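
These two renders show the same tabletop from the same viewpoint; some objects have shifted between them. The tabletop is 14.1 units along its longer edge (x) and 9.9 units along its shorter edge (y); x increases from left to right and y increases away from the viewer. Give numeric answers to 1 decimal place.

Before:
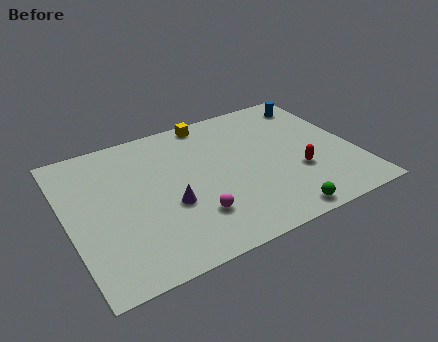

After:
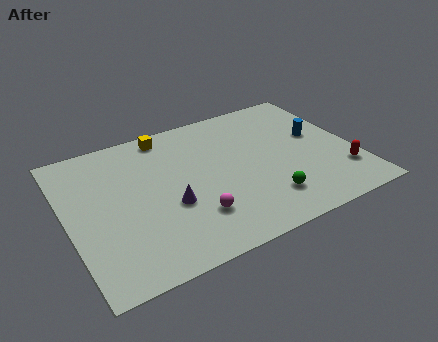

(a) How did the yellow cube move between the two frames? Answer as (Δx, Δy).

(-2.2, -0.2)

From the two frames, the yellow cube sits at roughly (7.5, 9.0) before and (5.3, 8.8) after.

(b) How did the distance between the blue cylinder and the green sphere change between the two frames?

-3.3

They were about 8.0 units apart before and 4.7 after — 3.3 units closer together.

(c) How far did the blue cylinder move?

2.6

From (12.8, 8.3) to (12.5, 5.7), the blue cylinder covered √(0.3² + 2.6²) ≈ 2.6 units.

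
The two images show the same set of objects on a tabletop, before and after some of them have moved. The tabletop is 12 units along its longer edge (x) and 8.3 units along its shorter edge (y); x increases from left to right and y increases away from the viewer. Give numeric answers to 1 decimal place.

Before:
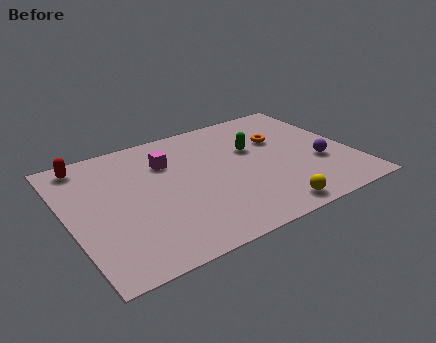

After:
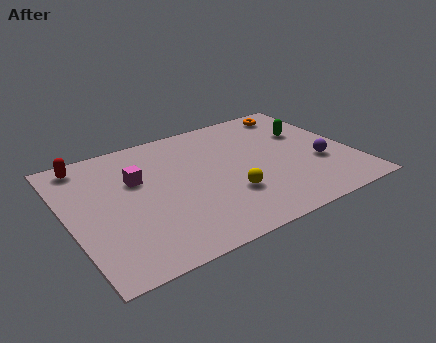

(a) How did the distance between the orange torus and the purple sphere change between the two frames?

+1.5

They were about 2.7 units apart before and 4.2 after — 1.5 units further apart.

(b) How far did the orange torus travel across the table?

2.1

The orange torus moved from about (9.2, 5.4) to (10.3, 7.2), a distance of √(1.1² + 1.8²) ≈ 2.1.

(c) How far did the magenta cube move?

1.5

The magenta cube moved from about (4.4, 5.9) to (3.0, 5.3), a distance of √(1.4² + 0.6²) ≈ 1.5.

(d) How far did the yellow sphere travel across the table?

2.2

From (7.9, 0.9) to (6.5, 2.6), the yellow sphere covered √(1.4² + 1.7²) ≈ 2.2 units.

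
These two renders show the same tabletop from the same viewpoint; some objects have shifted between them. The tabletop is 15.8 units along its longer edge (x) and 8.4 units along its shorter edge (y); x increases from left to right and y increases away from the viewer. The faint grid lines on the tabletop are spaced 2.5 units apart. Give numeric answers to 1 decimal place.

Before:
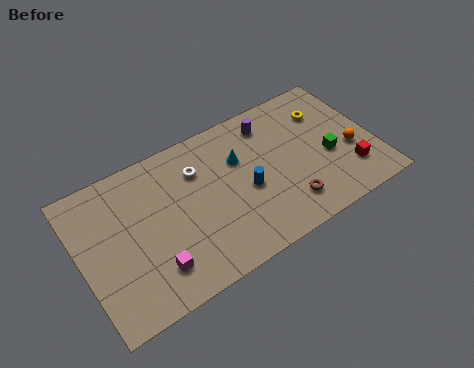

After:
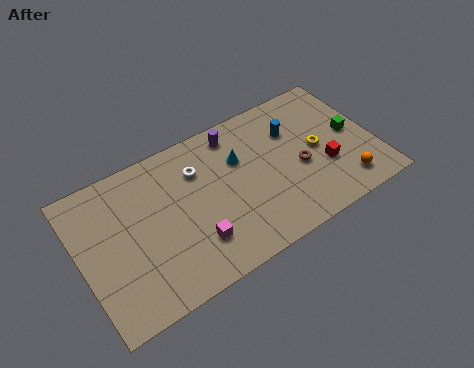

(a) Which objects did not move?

the cyan cone and the white torus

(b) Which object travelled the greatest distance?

the blue cylinder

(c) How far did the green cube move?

1.6

The green cube moved from about (13.3, 3.5) to (14.7, 4.3), a distance of √(1.4² + 0.8²) ≈ 1.6.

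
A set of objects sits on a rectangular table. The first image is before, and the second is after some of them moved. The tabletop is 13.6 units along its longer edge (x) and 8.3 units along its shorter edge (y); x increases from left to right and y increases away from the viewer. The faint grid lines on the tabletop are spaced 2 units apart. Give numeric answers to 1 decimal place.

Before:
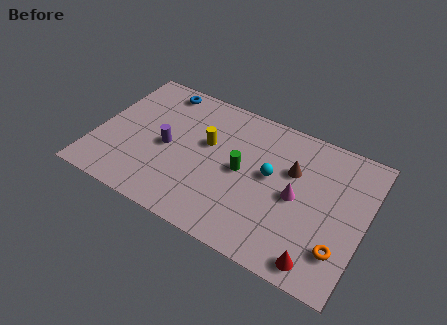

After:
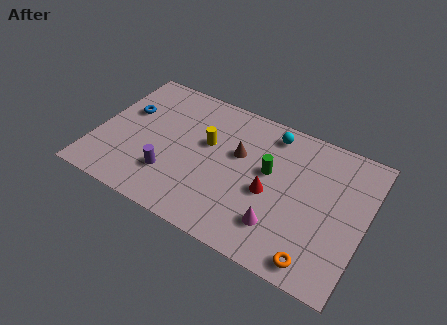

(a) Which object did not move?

the yellow cylinder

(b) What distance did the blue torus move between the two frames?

2.5

The blue torus was near (2.7, 7.3) before and (1.3, 5.2) after, so it travelled √(1.4² + 2.1²) ≈ 2.5 units.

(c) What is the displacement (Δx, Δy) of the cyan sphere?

(-0.3, 2.5)

The cyan sphere started near (8.8, 4.6) and ended near (8.5, 7.1).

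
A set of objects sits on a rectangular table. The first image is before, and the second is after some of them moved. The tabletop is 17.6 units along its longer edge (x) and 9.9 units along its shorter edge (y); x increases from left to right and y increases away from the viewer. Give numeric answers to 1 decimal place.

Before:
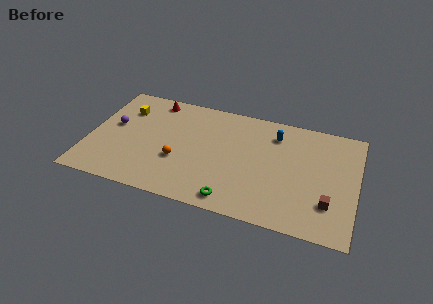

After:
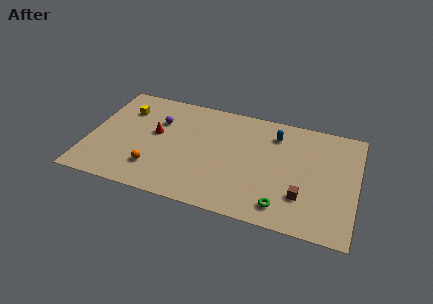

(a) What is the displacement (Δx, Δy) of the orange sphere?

(-1.5, -1.2)

The orange sphere started near (6.0, 3.6) and ended near (4.5, 2.4).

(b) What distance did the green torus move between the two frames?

3.2

The green torus was near (9.8, 1.2) before and (13.0, 1.6) after, so it travelled √(3.2² + 0.4²) ≈ 3.2 units.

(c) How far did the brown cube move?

1.7

The brown cube moved from about (15.9, 2.7) to (14.2, 2.8), a distance of √(1.7² + 0.1²) ≈ 1.7.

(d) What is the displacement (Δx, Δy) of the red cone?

(0.4, -3.1)

The red cone was at about (3.9, 8.7) and moved to about (4.3, 5.6).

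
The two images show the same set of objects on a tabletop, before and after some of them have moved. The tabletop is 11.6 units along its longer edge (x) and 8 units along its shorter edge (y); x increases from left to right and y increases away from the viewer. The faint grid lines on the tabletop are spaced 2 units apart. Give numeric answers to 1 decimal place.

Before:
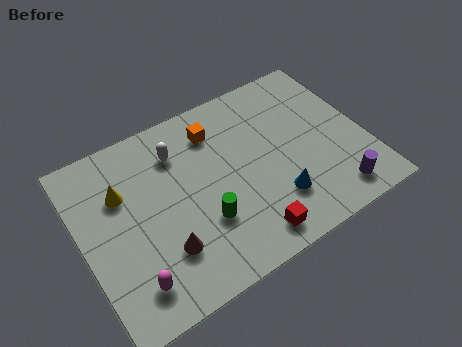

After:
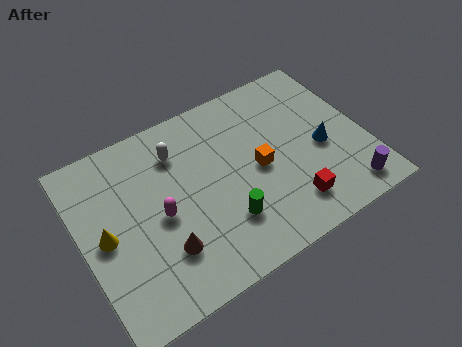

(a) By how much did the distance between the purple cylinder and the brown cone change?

+0.5

The distance was about 7.0 in the first image and 7.5 in the second, so they moved 0.5 units further apart.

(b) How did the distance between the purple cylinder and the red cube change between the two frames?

-1.2

They were about 3.6 units apart before and 2.4 after — 1.2 units closer together.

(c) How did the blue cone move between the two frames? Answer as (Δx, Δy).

(2.2, 1.4)

From the two frames, the blue cone sits at roughly (7.6, 2.1) before and (9.8, 3.5) after.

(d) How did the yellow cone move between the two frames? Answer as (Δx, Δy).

(-0.9, -1.5)

The yellow cone was at about (1.8, 5.4) and moved to about (0.9, 3.9).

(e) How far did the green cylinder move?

0.9

The green cylinder moved from about (4.7, 2.6) to (5.5, 2.2), a distance of √(0.8² + 0.4²) ≈ 0.9.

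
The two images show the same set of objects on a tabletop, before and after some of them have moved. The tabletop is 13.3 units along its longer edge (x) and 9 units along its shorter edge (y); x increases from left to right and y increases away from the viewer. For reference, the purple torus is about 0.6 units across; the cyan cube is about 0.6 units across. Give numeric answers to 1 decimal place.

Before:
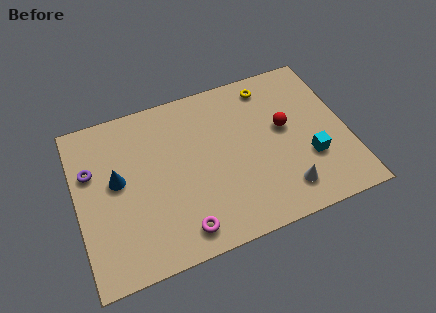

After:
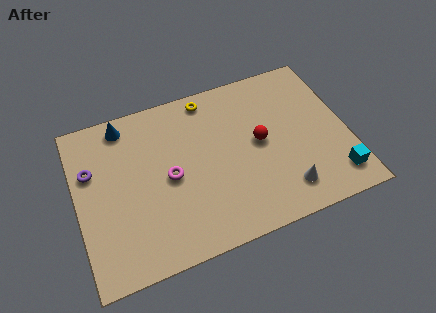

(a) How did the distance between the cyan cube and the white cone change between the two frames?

+0.6

Before: roughly 1.9 units apart; after: 2.5. That's 0.6 units further apart.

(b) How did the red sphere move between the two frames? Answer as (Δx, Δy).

(-1.3, -0.4)

From the two frames, the red sphere sits at roughly (10.3, 5.1) before and (9.0, 4.7) after.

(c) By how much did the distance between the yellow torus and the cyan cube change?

+3.6

Before: roughly 4.9 units apart; after: 8.5. That's 3.6 units further apart.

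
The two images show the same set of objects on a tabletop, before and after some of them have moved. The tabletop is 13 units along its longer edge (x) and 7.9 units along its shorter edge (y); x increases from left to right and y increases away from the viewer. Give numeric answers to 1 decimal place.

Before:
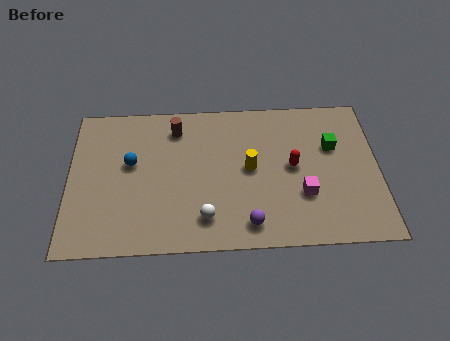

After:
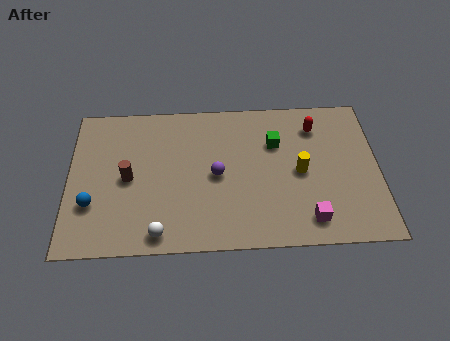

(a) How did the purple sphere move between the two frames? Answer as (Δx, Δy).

(-1.3, 2.6)

From the two frames, the purple sphere sits at roughly (7.5, 1.2) before and (6.2, 3.8) after.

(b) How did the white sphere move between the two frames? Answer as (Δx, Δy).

(-1.9, -0.7)

The white sphere started near (5.7, 1.6) and ended near (3.8, 0.9).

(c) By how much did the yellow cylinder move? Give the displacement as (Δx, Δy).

(2.1, -0.3)

The yellow cylinder was at about (7.6, 4.1) and moved to about (9.7, 3.8).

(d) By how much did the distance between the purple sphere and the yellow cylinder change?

+0.6

The distance was about 2.9 in the first image and 3.5 in the second, so they moved 0.6 units further apart.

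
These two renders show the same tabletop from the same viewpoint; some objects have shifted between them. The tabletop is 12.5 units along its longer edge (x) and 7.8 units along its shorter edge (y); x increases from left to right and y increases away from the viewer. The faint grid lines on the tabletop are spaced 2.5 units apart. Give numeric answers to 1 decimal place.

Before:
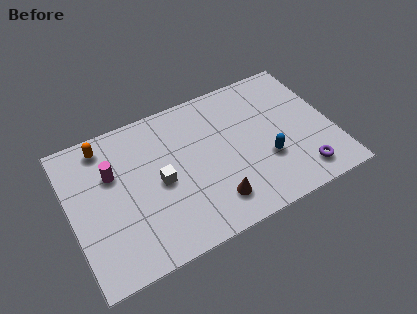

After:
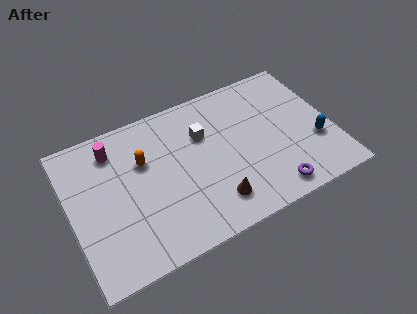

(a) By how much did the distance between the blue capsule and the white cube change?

+0.6

The distance was about 5.1 in the first image and 5.7 in the second, so they moved 0.6 units further apart.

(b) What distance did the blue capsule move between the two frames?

2.4

The blue capsule was near (9.2, 2.7) before and (11.6, 2.7) after, so it travelled √(2.4² + 0.0²) ≈ 2.4 units.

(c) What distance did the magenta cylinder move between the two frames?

1.2

The magenta cylinder moved from about (2.1, 5.1) to (2.3, 6.3), a distance of √(0.2² + 1.2²) ≈ 1.2.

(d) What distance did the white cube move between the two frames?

2.8

The white cube moved from about (4.2, 3.7) to (6.5, 5.3), a distance of √(2.3² + 1.6²) ≈ 2.8.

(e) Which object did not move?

the brown cone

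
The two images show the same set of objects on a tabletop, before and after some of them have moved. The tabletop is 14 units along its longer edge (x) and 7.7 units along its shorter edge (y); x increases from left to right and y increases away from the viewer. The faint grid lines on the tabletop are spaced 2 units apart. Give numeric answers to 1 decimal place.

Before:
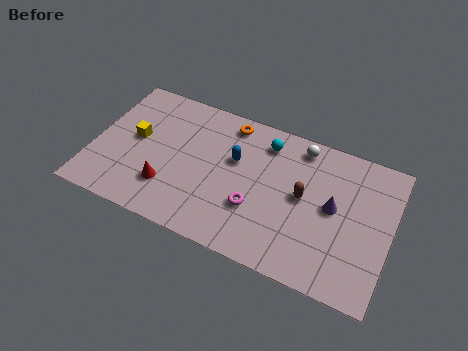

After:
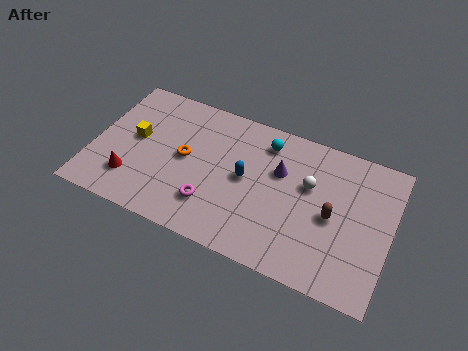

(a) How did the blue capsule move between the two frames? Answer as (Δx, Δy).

(0.6, -0.8)

The blue capsule started near (6.6, 4.8) and ended near (7.2, 4.0).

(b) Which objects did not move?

the yellow cube and the cyan sphere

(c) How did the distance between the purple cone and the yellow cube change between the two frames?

-2.6

The distance was about 9.4 in the first image and 6.8 in the second, so they moved 2.6 units closer together.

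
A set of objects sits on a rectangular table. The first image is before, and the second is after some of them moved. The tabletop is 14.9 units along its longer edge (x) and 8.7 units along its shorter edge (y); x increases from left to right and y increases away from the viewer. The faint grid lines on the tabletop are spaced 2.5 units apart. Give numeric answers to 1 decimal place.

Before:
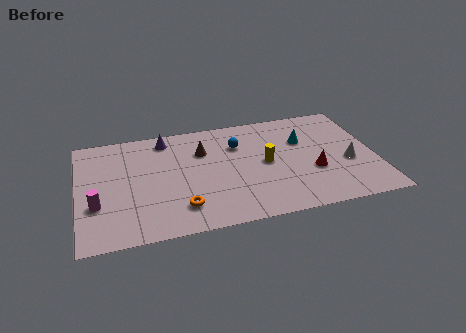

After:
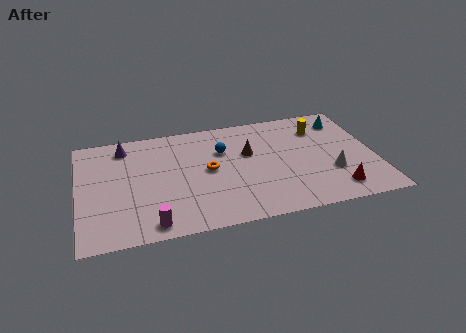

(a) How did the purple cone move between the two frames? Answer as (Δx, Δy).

(-2.1, -0.2)

The purple cone was at about (4.5, 7.5) and moved to about (2.4, 7.3).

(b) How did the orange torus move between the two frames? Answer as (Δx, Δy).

(1.5, 2.6)

The orange torus started near (5.0, 1.9) and ended near (6.5, 4.5).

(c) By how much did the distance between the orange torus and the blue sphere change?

-3.7

The distance was about 5.3 in the first image and 1.6 in the second, so they moved 3.7 units closer together.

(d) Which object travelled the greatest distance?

the yellow cylinder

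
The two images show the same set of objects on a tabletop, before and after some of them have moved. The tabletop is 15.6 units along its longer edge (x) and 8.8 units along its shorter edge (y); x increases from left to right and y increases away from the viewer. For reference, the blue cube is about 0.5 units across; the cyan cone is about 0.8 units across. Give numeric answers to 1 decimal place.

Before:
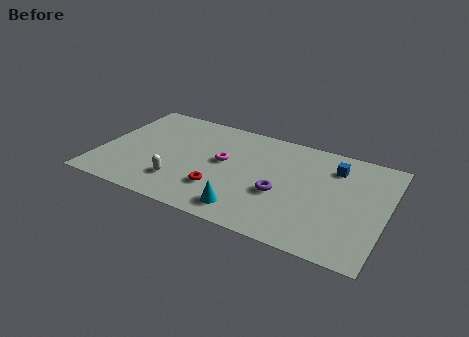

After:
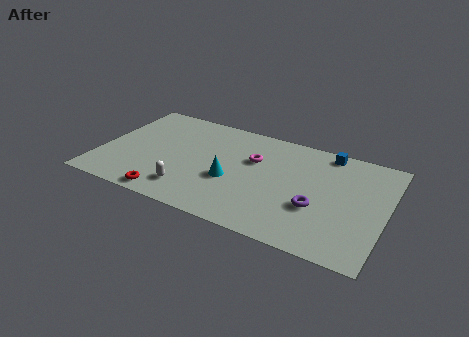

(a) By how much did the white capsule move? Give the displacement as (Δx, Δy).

(0.6, -0.4)

The white capsule was at about (4.6, 2.2) and moved to about (5.2, 1.8).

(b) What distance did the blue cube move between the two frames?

1.2

The blue cube moved from about (12.6, 6.8) to (12.1, 7.9), a distance of √(0.5² + 1.1²) ≈ 1.2.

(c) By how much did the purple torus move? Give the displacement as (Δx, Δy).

(2.0, -0.3)

From the two frames, the purple torus sits at roughly (10.0, 3.5) before and (12.0, 3.2) after.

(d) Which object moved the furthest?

the red torus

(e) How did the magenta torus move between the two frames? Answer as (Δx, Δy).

(1.6, 0.8)

From the two frames, the magenta torus sits at roughly (6.7, 4.9) before and (8.3, 5.7) after.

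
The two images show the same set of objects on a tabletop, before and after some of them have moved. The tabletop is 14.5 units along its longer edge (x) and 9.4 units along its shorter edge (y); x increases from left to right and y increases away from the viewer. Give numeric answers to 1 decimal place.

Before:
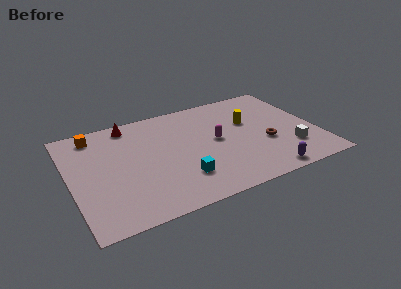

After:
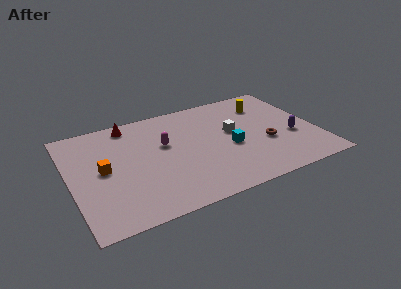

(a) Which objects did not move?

the red cone and the brown torus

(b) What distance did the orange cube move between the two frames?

3.3

From (1.7, 8.1) to (1.9, 4.8), the orange cube covered √(0.2² + 3.3²) ≈ 3.3 units.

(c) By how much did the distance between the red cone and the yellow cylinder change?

+0.9

The distance was about 7.3 in the first image and 8.2 in the second, so they moved 0.9 units further apart.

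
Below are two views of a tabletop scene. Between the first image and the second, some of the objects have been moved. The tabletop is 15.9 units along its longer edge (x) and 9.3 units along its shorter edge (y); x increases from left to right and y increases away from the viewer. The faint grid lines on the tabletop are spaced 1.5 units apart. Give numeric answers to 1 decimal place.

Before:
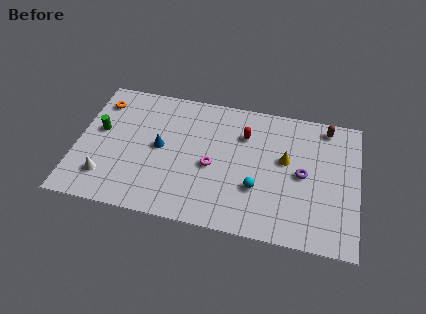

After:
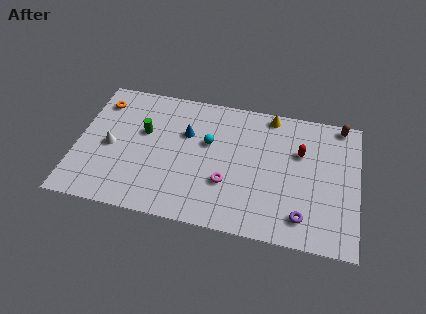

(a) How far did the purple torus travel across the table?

2.9

From (12.8, 4.6) to (12.9, 1.7), the purple torus covered √(0.1² + 2.9²) ≈ 2.9 units.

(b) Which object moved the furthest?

the cyan sphere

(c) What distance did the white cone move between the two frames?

2.2

From (1.8, 2.1) to (1.9, 4.3), the white cone covered √(0.1² + 2.2²) ≈ 2.2 units.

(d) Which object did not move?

the orange torus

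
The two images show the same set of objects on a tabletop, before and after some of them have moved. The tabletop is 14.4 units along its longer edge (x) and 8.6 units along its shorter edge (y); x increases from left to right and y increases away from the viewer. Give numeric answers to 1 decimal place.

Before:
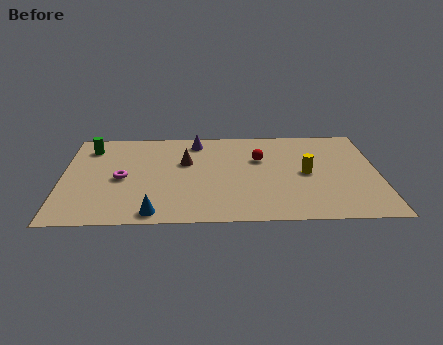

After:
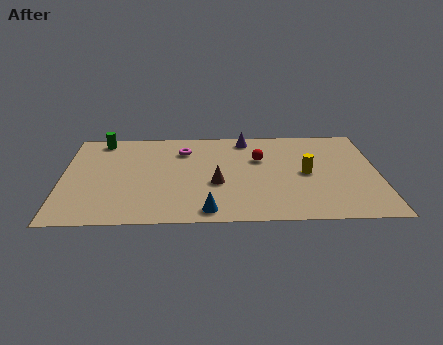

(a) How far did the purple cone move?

2.3

The purple cone was near (6.1, 7.3) before and (8.4, 7.5) after, so it travelled √(2.3² + 0.2²) ≈ 2.3 units.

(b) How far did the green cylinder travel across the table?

0.9

From (1.2, 6.9) to (1.7, 7.6), the green cylinder covered √(0.5² + 0.7²) ≈ 0.9 units.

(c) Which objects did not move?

the red sphere and the yellow cylinder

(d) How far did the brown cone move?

2.4

The brown cone was near (5.6, 5.4) before and (7.0, 3.4) after, so it travelled √(1.4² + 2.0²) ≈ 2.4 units.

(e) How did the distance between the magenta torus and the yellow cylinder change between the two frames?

-2.3

Before: roughly 8.4 units apart; after: 6.1. That's 2.3 units closer together.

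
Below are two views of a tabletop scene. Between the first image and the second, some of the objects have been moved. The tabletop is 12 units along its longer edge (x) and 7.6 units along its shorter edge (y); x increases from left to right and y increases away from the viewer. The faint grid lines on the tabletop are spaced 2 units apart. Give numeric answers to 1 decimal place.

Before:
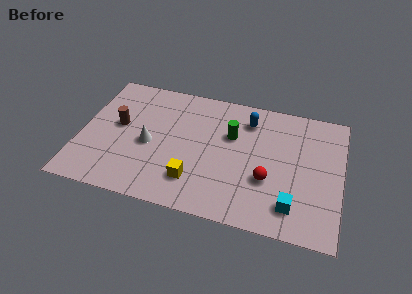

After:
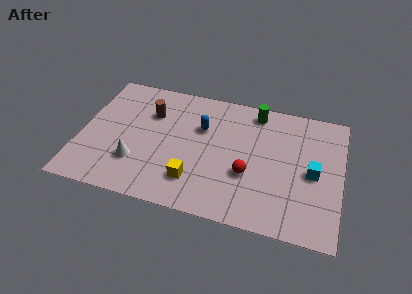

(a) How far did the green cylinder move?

2.0

The green cylinder was near (6.9, 4.9) before and (7.9, 6.6) after, so it travelled √(1.0² + 1.7²) ≈ 2.0 units.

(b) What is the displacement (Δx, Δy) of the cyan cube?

(0.8, 2.1)

The cyan cube started near (9.9, 1.5) and ended near (10.7, 3.6).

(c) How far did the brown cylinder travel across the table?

1.8

From (1.7, 4.2) to (3.1, 5.3), the brown cylinder covered √(1.4² + 1.1²) ≈ 1.8 units.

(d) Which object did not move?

the yellow cube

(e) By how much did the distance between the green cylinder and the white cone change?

+2.8

Before: roughly 4.0 units apart; after: 6.8. That's 2.8 units further apart.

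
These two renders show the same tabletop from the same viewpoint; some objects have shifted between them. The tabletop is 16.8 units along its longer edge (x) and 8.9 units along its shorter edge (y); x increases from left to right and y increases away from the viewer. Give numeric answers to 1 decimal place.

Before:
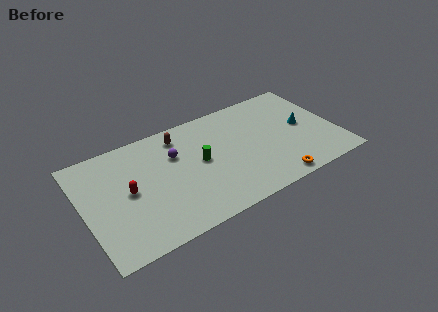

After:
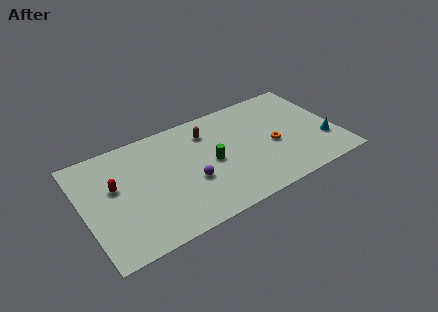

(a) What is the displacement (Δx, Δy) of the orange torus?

(0.4, 3.0)

From the two frames, the orange torus sits at roughly (12.1, 0.9) before and (12.5, 3.9) after.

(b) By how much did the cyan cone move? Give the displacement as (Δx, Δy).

(1.1, -1.9)

From the two frames, the cyan cone sits at roughly (14.7, 4.6) before and (15.8, 2.7) after.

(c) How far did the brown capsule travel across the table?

1.9

The brown capsule was near (6.7, 7.4) before and (8.5, 6.9) after, so it travelled √(1.8² + 0.5²) ≈ 1.9 units.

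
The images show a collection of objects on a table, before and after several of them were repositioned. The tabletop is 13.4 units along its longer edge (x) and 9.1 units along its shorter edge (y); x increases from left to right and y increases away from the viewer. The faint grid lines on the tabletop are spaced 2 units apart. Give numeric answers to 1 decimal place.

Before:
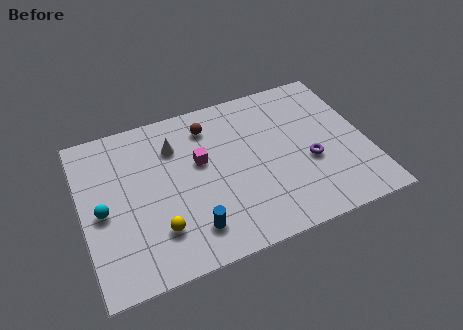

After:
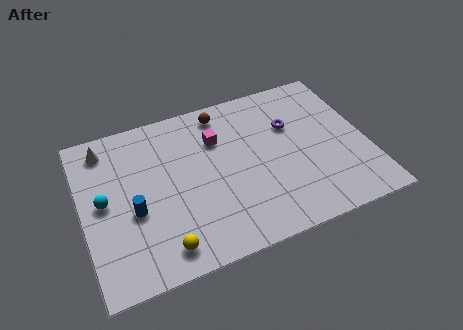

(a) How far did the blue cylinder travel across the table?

3.1

The blue cylinder was near (4.8, 1.8) before and (2.3, 3.7) after, so it travelled √(2.5² + 1.9²) ≈ 3.1 units.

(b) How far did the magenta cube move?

1.3

The magenta cube was near (5.6, 5.4) before and (6.5, 6.4) after, so it travelled √(0.9² + 1.0²) ≈ 1.3 units.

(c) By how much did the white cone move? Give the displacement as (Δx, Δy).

(-3.2, 1.0)

From the two frames, the white cone sits at roughly (4.5, 6.7) before and (1.3, 7.7) after.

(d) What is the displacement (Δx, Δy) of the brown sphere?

(0.7, 0.6)

The brown sphere started near (6.2, 7.3) and ended near (6.9, 7.9).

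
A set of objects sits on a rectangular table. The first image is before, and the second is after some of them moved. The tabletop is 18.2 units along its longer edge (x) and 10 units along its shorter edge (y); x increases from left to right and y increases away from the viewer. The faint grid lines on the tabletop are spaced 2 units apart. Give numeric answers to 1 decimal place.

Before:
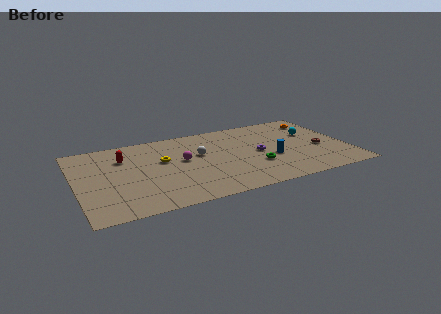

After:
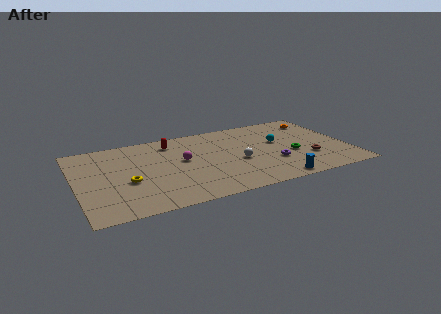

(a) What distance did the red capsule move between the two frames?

3.4

From (3.3, 7.2) to (6.6, 8.2), the red capsule covered √(3.3² + 1.0²) ≈ 3.4 units.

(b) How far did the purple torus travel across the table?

1.8

The purple torus was near (12.2, 4.9) before and (13.0, 3.3) after, so it travelled √(0.8² + 1.6²) ≈ 1.8 units.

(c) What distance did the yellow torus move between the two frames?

3.2

From (5.8, 6.0) to (3.3, 4.0), the yellow torus covered √(2.5² + 2.0²) ≈ 3.2 units.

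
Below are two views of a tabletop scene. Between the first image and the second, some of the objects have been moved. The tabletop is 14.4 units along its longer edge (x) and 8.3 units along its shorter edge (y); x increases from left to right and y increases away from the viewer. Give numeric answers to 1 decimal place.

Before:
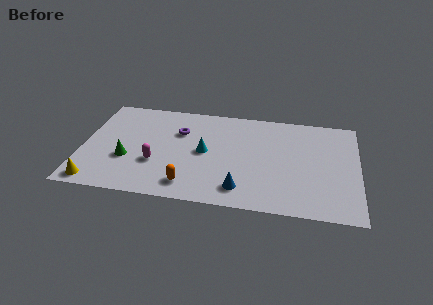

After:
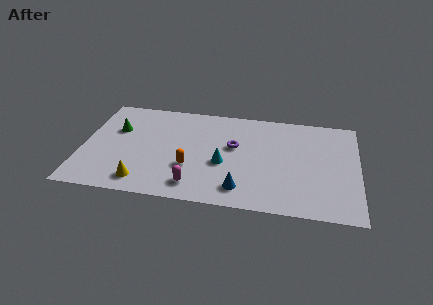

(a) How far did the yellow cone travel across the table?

2.4

The yellow cone moved from about (0.9, 0.9) to (3.3, 1.3), a distance of √(2.4² + 0.4²) ≈ 2.4.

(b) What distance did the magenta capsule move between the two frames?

2.6

From (3.9, 2.9) to (6.0, 1.4), the magenta capsule covered √(2.1² + 1.5²) ≈ 2.6 units.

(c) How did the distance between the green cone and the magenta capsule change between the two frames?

+4.4

They were about 1.5 units apart before and 5.9 after — 4.4 units further apart.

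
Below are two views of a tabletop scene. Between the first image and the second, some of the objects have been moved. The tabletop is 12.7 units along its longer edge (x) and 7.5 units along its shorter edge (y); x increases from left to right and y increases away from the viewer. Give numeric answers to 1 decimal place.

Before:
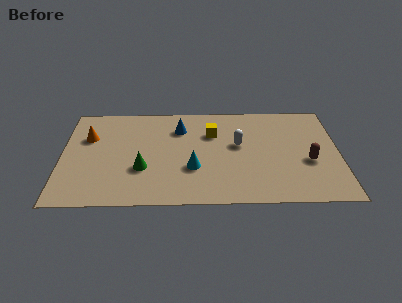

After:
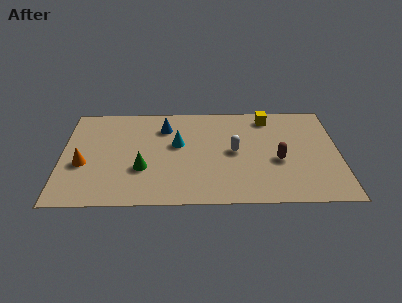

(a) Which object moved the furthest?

the yellow cube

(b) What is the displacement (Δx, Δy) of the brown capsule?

(-1.4, 0.1)

From the two frames, the brown capsule sits at roughly (11.3, 3.0) before and (9.9, 3.1) after.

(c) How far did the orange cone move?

2.0

From (1.2, 5.0) to (1.0, 3.0), the orange cone covered √(0.2² + 2.0²) ≈ 2.0 units.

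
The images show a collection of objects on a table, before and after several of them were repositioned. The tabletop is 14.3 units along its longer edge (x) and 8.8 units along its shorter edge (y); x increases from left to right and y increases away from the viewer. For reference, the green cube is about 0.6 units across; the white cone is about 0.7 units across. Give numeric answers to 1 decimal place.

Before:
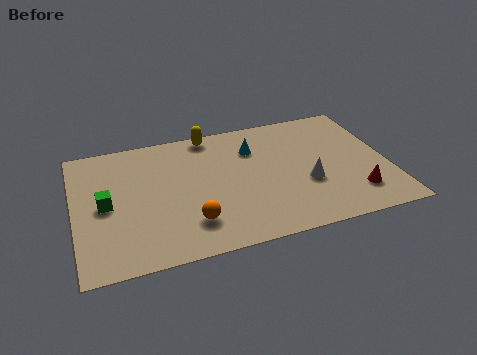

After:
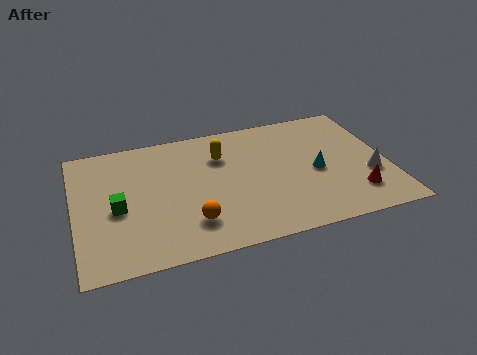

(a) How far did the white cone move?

2.9

The white cone was near (10.5, 3.3) before and (13.4, 3.1) after, so it travelled √(2.9² + 0.2²) ≈ 2.9 units.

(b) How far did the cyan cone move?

3.6

The cyan cone was near (8.3, 6.4) before and (11.0, 4.0) after, so it travelled √(2.7² + 2.4²) ≈ 3.6 units.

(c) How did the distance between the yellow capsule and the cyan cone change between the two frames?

+2.3

Before: roughly 2.5 units apart; after: 4.8. That's 2.3 units further apart.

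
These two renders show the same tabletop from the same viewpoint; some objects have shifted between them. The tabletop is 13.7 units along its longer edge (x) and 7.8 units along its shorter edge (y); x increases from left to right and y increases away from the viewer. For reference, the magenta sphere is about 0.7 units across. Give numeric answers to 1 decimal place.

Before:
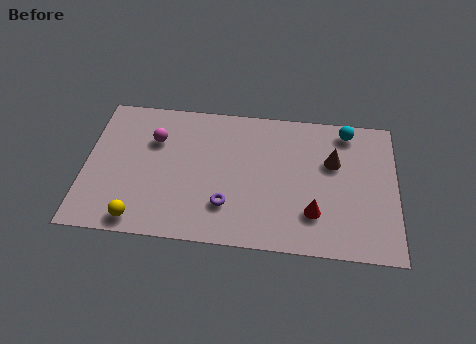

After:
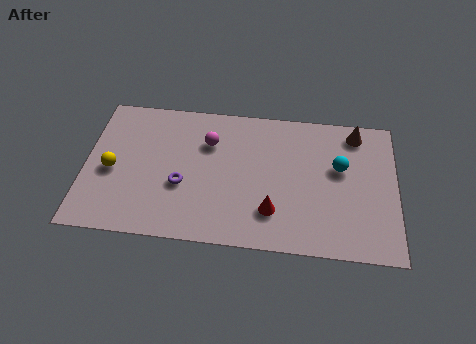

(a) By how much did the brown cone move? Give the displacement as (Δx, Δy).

(1.0, 1.7)

From the two frames, the brown cone sits at roughly (10.9, 5.0) before and (11.9, 6.7) after.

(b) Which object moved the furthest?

the yellow sphere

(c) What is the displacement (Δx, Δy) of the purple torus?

(-2.0, 0.9)

From the two frames, the purple torus sits at roughly (6.3, 2.1) before and (4.3, 3.0) after.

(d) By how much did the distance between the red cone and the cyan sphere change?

-0.9

They were about 4.9 units apart before and 4.0 after — 0.9 units closer together.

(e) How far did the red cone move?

1.8

The red cone was near (10.1, 2.1) before and (8.3, 2.0) after, so it travelled √(1.8² + 0.1²) ≈ 1.8 units.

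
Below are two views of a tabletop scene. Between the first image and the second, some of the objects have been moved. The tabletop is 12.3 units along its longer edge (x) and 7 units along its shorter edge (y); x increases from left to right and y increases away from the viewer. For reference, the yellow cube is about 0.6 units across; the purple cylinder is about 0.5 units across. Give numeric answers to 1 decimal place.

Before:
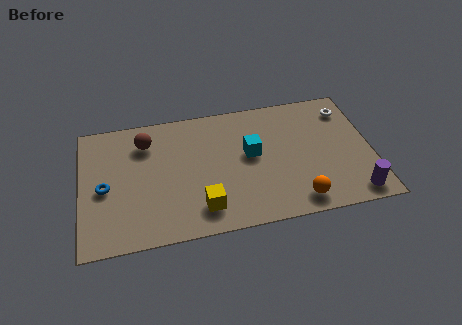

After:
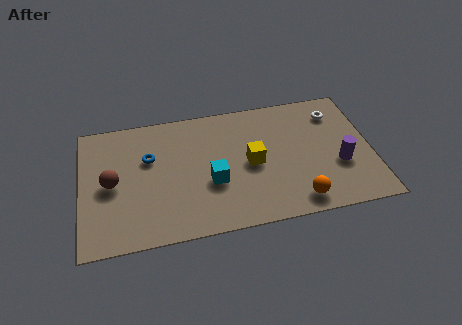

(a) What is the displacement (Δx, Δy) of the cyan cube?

(-1.7, -1.2)

The cyan cube was at about (7.2, 3.9) and moved to about (5.5, 2.7).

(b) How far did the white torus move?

0.5

The white torus was near (11.4, 5.6) before and (10.9, 5.5) after, so it travelled √(0.5² + 0.1²) ≈ 0.5 units.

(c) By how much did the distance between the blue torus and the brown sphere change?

-0.9

They were about 2.8 units apart before and 1.9 after — 0.9 units closer together.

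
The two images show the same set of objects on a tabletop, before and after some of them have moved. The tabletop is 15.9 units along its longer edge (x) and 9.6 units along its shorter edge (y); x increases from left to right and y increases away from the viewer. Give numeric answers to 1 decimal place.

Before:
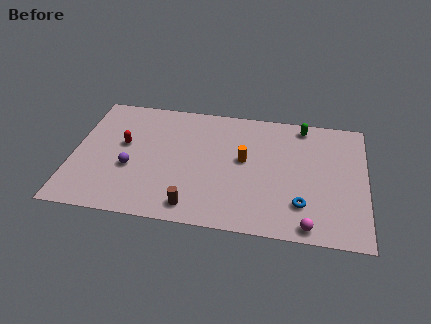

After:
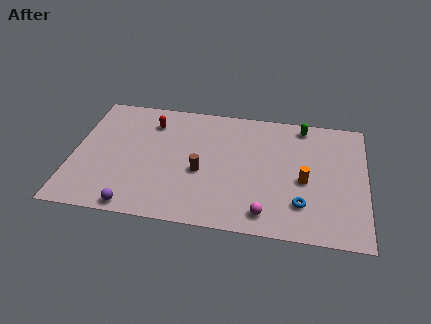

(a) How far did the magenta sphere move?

2.4

From (12.9, 0.9) to (10.6, 1.4), the magenta sphere covered √(2.3² + 0.5²) ≈ 2.4 units.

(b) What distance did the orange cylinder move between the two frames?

3.5

The orange cylinder moved from about (9.3, 5.3) to (12.6, 4.2), a distance of √(3.3² + 1.1²) ≈ 3.5.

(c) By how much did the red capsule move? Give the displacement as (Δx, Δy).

(1.4, 2.0)

From the two frames, the red capsule sits at roughly (2.7, 5.5) before and (4.1, 7.5) after.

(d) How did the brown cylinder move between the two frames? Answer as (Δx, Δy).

(0.3, 2.7)

The brown cylinder started near (6.7, 1.3) and ended near (7.0, 4.0).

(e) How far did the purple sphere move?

2.9

The purple sphere moved from about (3.2, 3.7) to (3.6, 0.8), a distance of √(0.4² + 2.9²) ≈ 2.9.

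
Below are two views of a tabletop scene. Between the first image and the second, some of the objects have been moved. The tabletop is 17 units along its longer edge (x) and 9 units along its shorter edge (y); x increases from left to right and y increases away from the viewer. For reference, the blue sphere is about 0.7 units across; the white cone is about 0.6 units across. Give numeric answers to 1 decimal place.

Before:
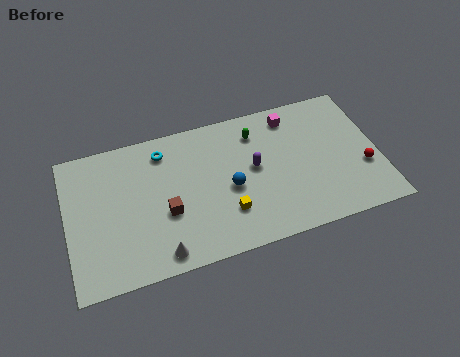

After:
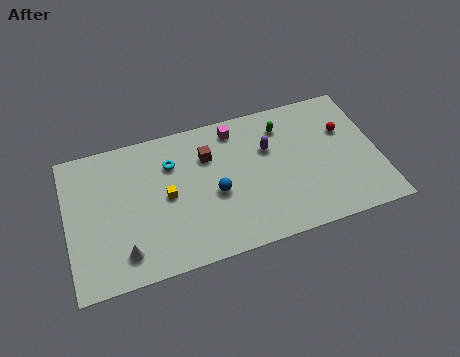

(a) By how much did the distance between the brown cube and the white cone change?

+4.3

They were about 2.5 units apart before and 6.8 after — 4.3 units further apart.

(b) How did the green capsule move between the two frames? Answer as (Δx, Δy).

(1.5, 0.0)

From the two frames, the green capsule sits at roughly (10.5, 7.1) before and (12.0, 7.1) after.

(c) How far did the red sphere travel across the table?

2.8

The red sphere was near (16.1, 3.2) before and (15.3, 5.9) after, so it travelled √(0.8² + 2.7²) ≈ 2.8 units.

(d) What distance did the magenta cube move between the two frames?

3.1

The magenta cube moved from about (12.5, 7.6) to (9.4, 7.7), a distance of √(3.1² + 0.1²) ≈ 3.1.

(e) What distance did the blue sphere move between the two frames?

0.8

The blue sphere moved from about (8.8, 4.0) to (8.0, 3.9), a distance of √(0.8² + 0.1²) ≈ 0.8.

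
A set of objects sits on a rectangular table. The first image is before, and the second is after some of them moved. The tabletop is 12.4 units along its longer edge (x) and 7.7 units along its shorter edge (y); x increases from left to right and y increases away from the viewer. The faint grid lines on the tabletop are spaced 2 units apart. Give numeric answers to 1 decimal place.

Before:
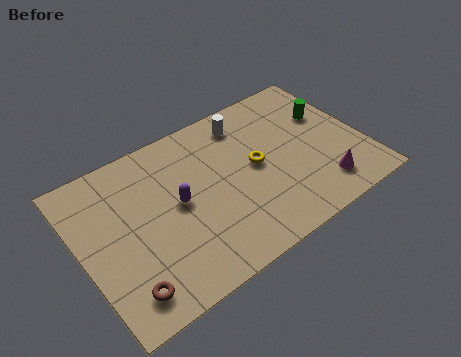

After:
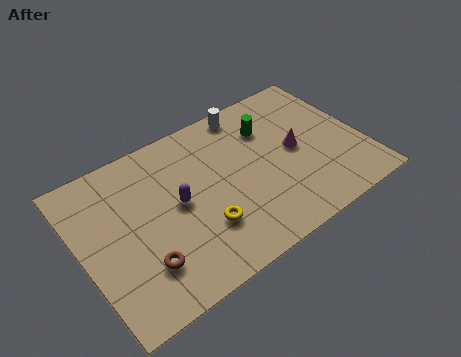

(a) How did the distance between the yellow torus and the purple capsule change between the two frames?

-1.6

The distance was about 3.5 in the first image and 1.9 in the second, so they moved 1.6 units closer together.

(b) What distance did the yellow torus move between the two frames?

3.2

The yellow torus moved from about (7.7, 4.0) to (5.0, 2.3), a distance of √(2.7² + 1.7²) ≈ 3.2.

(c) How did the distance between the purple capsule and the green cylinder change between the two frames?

-2.4

Before: roughly 7.1 units apart; after: 4.7. That's 2.4 units closer together.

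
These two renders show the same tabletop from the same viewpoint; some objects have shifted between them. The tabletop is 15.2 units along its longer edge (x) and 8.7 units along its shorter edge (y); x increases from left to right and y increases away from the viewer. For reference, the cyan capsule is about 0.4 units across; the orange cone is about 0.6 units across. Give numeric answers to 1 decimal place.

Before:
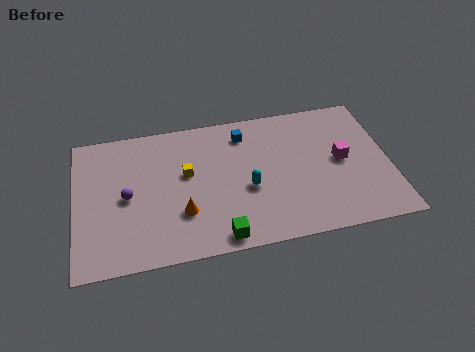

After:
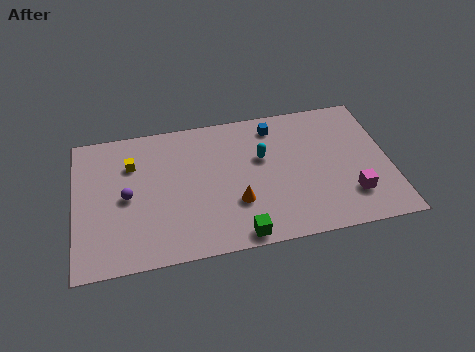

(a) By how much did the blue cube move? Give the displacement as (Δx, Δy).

(1.5, 0.2)

The blue cube started near (8.3, 7.1) and ended near (9.8, 7.3).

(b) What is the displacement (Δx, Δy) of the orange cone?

(2.6, 0.1)

The orange cone was at about (5.1, 2.7) and moved to about (7.7, 2.8).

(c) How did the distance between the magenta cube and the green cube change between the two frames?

-1.4

They were about 7.1 units apart before and 5.7 after — 1.4 units closer together.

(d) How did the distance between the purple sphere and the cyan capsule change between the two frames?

+0.9

They were about 5.8 units apart before and 6.7 after — 0.9 units further apart.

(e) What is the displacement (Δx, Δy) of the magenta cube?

(0.3, -2.3)

The magenta cube started near (12.9, 4.5) and ended near (13.2, 2.2).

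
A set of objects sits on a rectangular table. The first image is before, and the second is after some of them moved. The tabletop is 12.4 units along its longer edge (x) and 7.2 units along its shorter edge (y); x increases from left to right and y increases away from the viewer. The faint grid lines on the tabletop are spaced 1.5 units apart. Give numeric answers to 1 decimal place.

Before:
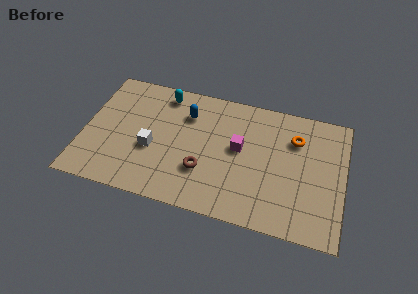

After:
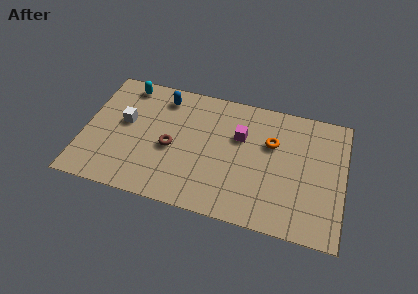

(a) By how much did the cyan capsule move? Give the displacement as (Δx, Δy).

(-1.8, 0.1)

The cyan capsule was at about (3.6, 6.2) and moved to about (1.8, 6.3).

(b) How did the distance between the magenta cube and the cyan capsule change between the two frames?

+1.4

Before: roughly 4.4 units apart; after: 5.8. That's 1.4 units further apart.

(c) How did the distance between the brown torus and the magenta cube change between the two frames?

+1.2

They were about 2.3 units apart before and 3.5 after — 1.2 units further apart.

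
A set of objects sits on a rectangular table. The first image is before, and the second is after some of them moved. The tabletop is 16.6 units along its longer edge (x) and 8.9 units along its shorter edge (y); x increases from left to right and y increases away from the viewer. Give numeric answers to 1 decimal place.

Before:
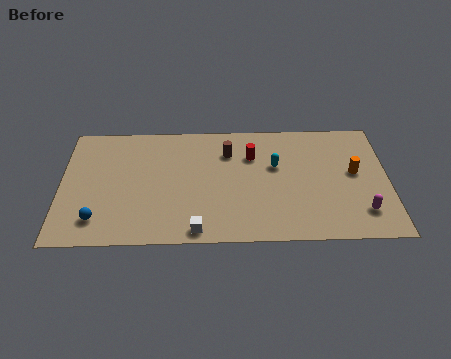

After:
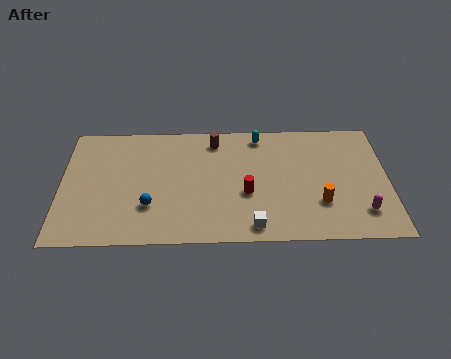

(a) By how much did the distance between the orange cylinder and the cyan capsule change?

+1.9

The distance was about 4.0 in the first image and 5.9 in the second, so they moved 1.9 units further apart.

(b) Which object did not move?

the magenta capsule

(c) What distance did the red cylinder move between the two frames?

2.8

The red cylinder moved from about (9.7, 6.3) to (9.4, 3.5), a distance of √(0.3² + 2.8²) ≈ 2.8.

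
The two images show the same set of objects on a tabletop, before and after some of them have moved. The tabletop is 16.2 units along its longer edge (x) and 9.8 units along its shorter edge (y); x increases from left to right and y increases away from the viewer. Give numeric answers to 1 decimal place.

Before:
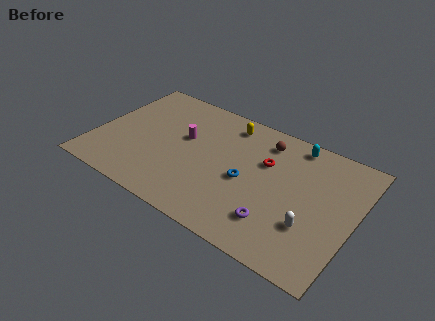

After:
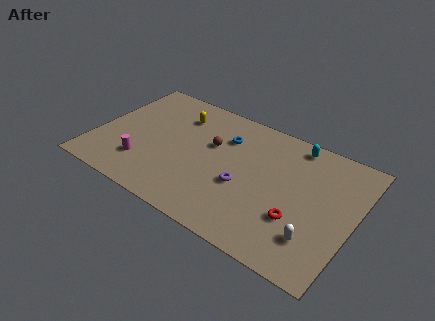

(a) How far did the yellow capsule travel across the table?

3.2

From (7.8, 8.3) to (4.7, 7.5), the yellow capsule covered √(3.1² + 0.8²) ≈ 3.2 units.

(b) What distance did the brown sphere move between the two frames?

3.6

The brown sphere was near (10.2, 8.0) before and (7.1, 6.1) after, so it travelled √(3.1² + 1.9²) ≈ 3.6 units.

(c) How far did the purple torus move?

2.8

The purple torus moved from about (11.8, 2.3) to (9.5, 3.9), a distance of √(2.3² + 1.6²) ≈ 2.8.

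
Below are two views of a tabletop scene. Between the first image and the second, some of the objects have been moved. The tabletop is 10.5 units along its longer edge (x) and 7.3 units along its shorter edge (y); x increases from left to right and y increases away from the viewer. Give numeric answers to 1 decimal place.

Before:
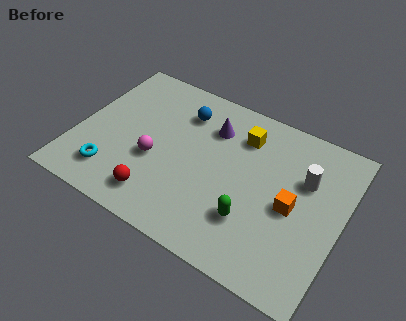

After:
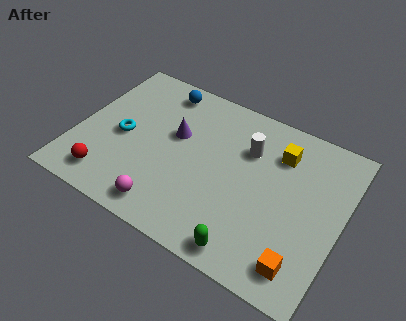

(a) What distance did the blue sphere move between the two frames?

1.2

The blue sphere was near (3.9, 5.6) before and (2.9, 6.3) after, so it travelled √(1.0² + 0.7²) ≈ 1.2 units.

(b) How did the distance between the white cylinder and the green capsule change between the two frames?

+1.2

Before: roughly 3.2 units apart; after: 4.4. That's 1.2 units further apart.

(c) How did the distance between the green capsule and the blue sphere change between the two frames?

+2.2

They were about 4.8 units apart before and 7.0 after — 2.2 units further apart.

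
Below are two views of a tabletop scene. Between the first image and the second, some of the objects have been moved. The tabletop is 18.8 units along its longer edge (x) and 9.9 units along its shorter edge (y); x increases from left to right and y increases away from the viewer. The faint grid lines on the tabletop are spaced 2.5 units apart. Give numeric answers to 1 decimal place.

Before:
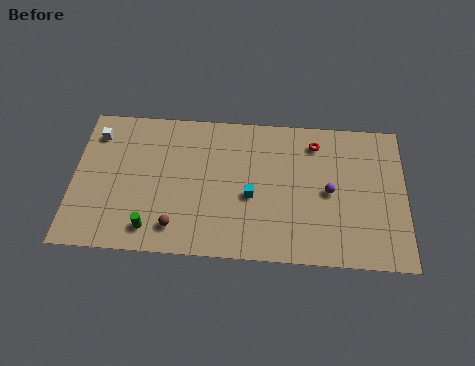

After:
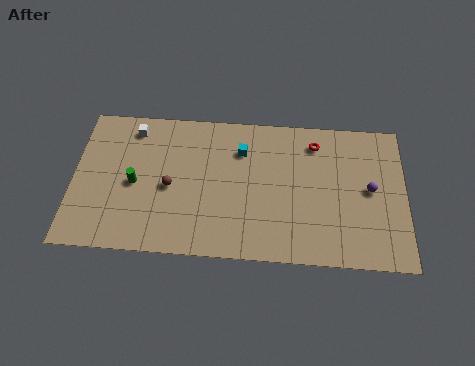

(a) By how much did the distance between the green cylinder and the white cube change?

-3.3

They were about 7.1 units apart before and 3.8 after — 3.3 units closer together.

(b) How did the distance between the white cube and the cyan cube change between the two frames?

-3.3

They were about 9.6 units apart before and 6.3 after — 3.3 units closer together.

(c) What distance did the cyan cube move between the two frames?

3.2

From (10.1, 4.2) to (9.5, 7.3), the cyan cube covered √(0.6² + 3.1²) ≈ 3.2 units.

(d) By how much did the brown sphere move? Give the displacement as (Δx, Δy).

(-0.4, 2.7)

The brown sphere started near (5.9, 1.8) and ended near (5.5, 4.5).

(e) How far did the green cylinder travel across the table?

3.2

From (4.5, 1.6) to (3.5, 4.6), the green cylinder covered √(1.0² + 3.0²) ≈ 3.2 units.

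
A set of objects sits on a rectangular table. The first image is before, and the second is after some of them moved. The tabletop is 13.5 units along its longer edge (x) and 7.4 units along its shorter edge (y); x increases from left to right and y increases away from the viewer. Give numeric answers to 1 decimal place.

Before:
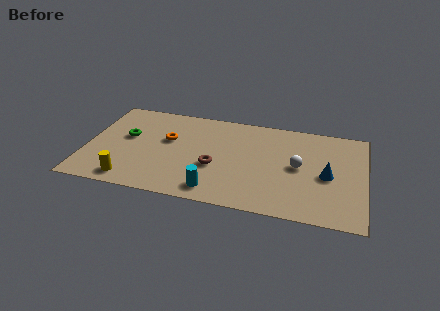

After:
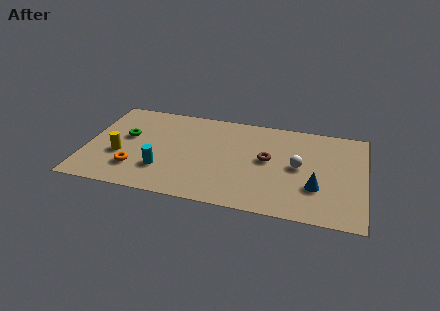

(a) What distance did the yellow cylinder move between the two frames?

1.9

The yellow cylinder moved from about (2.3, 1.0) to (1.7, 2.8), a distance of √(0.6² + 1.8²) ≈ 1.9.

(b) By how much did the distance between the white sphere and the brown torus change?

-2.6

The distance was about 4.1 in the first image and 1.5 in the second, so they moved 2.6 units closer together.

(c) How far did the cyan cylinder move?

2.8

From (6.4, 1.1) to (3.8, 2.1), the cyan cylinder covered √(2.6² + 1.0²) ≈ 2.8 units.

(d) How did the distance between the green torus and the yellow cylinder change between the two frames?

-1.8

They were about 3.3 units apart before and 1.5 after — 1.8 units closer together.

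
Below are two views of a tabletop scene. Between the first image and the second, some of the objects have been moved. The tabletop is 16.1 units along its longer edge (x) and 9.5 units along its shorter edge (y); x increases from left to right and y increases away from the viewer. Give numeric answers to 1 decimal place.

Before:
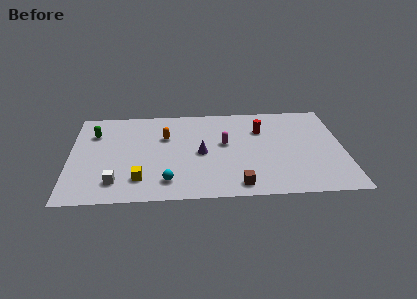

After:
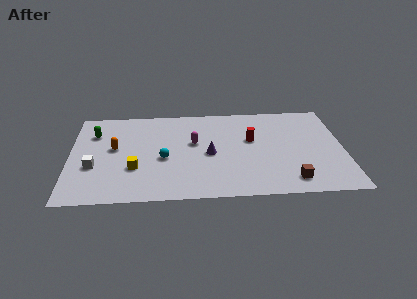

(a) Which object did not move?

the green capsule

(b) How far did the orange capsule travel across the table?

3.2

The orange capsule moved from about (5.6, 6.3) to (2.6, 5.3), a distance of √(3.0² + 1.0²) ≈ 3.2.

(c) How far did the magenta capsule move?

1.8

The magenta capsule was near (9.1, 5.4) before and (7.3, 5.6) after, so it travelled √(1.8² + 0.2²) ≈ 1.8 units.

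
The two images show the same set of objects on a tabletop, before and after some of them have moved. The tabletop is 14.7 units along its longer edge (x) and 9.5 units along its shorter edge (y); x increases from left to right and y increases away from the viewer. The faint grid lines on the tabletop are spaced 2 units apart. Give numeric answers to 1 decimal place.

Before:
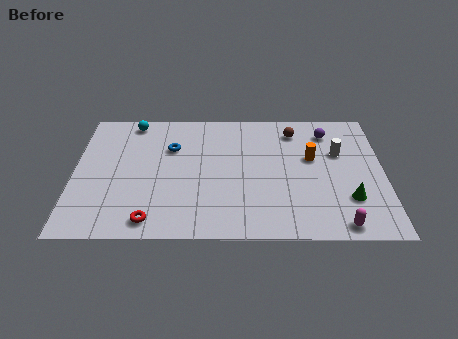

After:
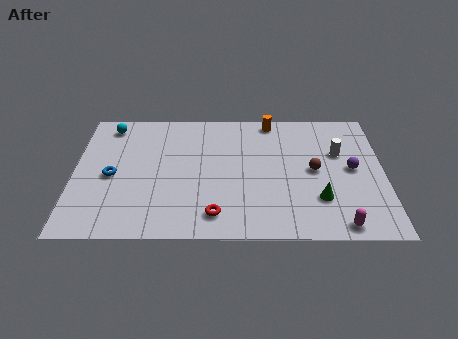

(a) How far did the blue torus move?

3.5

The blue torus moved from about (4.6, 6.5) to (1.8, 4.4), a distance of √(2.8² + 2.1²) ≈ 3.5.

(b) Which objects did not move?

the white cylinder and the magenta capsule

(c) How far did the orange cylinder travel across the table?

3.5

The orange cylinder moved from about (11.3, 5.7) to (9.4, 8.6), a distance of √(1.9² + 2.9²) ≈ 3.5.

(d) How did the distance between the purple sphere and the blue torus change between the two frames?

+3.8

They were about 7.6 units apart before and 11.4 after — 3.8 units further apart.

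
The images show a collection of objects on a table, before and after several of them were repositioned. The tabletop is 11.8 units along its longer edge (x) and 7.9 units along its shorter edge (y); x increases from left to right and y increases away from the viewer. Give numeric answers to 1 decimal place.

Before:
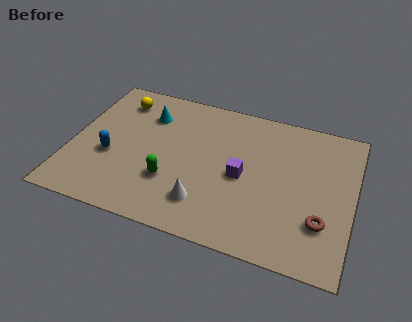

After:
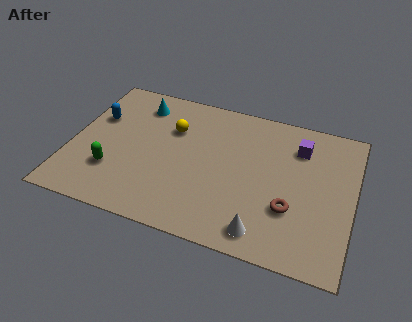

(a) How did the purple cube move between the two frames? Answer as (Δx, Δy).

(2.2, 2.3)

The purple cube started near (7.2, 3.7) and ended near (9.4, 6.0).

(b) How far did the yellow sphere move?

2.6

The yellow sphere was near (1.7, 6.4) before and (4.1, 5.4) after, so it travelled √(2.4² + 1.0²) ≈ 2.6 units.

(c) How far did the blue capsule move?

2.2

The blue capsule was near (1.7, 3.1) before and (0.9, 5.1) after, so it travelled √(0.8² + 2.0²) ≈ 2.2 units.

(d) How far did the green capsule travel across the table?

2.4

From (4.3, 2.5) to (1.9, 2.3), the green capsule covered √(2.4² + 0.2²) ≈ 2.4 units.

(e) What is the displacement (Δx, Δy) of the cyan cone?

(-0.4, 0.5)

From the two frames, the cyan cone sits at roughly (3.0, 5.9) before and (2.6, 6.4) after.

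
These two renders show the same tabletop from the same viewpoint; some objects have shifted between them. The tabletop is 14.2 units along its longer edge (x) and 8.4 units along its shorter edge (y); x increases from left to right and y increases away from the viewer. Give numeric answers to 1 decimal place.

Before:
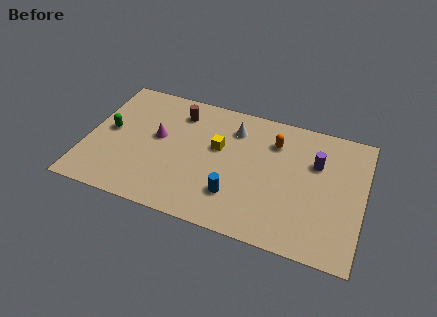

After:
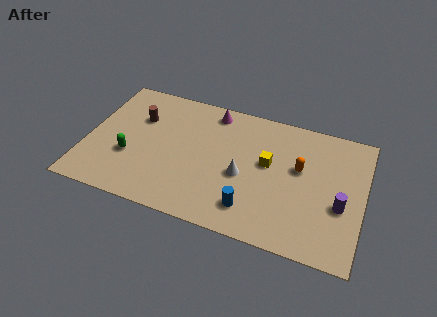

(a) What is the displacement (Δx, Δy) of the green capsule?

(1.2, -1.4)

The green capsule was at about (1.1, 4.4) and moved to about (2.3, 3.0).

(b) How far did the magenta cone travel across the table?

3.7

The magenta cone moved from about (3.6, 4.7) to (6.2, 7.3), a distance of √(2.6² + 2.6²) ≈ 3.7.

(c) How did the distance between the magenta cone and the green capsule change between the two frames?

+3.3

They were about 2.5 units apart before and 5.8 after — 3.3 units further apart.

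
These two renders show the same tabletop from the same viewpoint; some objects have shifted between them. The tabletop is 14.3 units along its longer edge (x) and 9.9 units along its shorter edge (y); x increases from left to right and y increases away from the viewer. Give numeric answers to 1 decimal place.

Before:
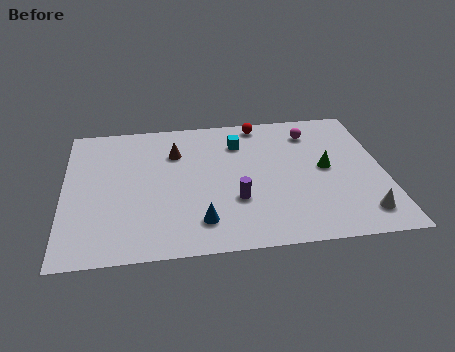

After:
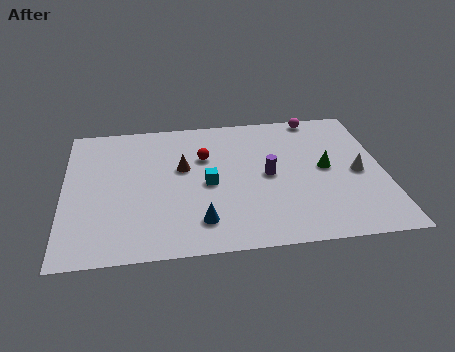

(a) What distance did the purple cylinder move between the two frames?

2.2

From (7.6, 3.3) to (9.1, 4.9), the purple cylinder covered √(1.5² + 1.6²) ≈ 2.2 units.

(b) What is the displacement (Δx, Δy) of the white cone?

(0.0, 2.9)

From the two frames, the white cone sits at roughly (13.1, 1.7) before and (13.1, 4.6) after.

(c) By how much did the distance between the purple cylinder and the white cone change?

-1.7

The distance was about 5.7 in the first image and 4.0 in the second, so they moved 1.7 units closer together.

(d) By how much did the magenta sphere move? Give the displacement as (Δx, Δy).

(0.3, 1.2)

From the two frames, the magenta sphere sits at roughly (11.2, 7.9) before and (11.5, 9.1) after.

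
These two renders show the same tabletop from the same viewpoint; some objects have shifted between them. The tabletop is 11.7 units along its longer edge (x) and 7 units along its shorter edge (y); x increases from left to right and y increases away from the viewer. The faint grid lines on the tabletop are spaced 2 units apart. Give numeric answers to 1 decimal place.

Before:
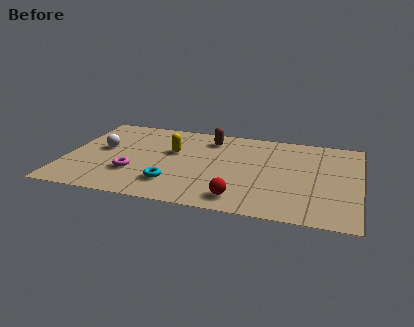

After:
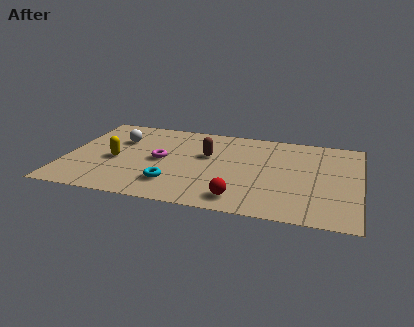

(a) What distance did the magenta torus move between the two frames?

1.6

The magenta torus moved from about (2.8, 2.2) to (3.8, 3.5), a distance of √(1.0² + 1.3²) ≈ 1.6.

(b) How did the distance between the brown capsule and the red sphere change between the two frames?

-1.3

Before: roughly 4.8 units apart; after: 3.5. That's 1.3 units closer together.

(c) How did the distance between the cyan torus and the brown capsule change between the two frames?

-1.3

Before: roughly 4.2 units apart; after: 2.9. That's 1.3 units closer together.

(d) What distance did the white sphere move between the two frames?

1.1

The white sphere was near (1.4, 3.9) before and (2.0, 4.8) after, so it travelled √(0.6² + 0.9²) ≈ 1.1 units.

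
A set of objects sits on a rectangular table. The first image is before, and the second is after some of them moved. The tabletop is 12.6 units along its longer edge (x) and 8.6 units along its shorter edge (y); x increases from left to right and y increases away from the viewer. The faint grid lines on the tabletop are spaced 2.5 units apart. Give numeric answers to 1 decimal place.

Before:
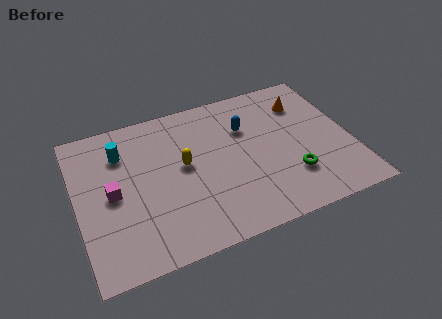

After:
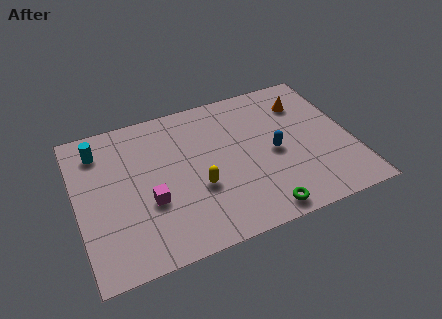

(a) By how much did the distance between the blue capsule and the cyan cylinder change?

+2.6

The distance was about 5.7 in the first image and 8.3 in the second, so they moved 2.6 units further apart.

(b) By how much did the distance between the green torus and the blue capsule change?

-0.6

Before: roughly 3.9 units apart; after: 3.3. That's 0.6 units closer together.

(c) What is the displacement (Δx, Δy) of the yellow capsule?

(0.5, -1.5)

The yellow capsule was at about (4.9, 4.7) and moved to about (5.4, 3.2).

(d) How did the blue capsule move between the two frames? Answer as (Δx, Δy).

(1.1, -1.9)

The blue capsule started near (7.9, 5.9) and ended near (9.0, 4.0).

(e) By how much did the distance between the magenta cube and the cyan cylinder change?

+1.9

Before: roughly 2.3 units apart; after: 4.2. That's 1.9 units further apart.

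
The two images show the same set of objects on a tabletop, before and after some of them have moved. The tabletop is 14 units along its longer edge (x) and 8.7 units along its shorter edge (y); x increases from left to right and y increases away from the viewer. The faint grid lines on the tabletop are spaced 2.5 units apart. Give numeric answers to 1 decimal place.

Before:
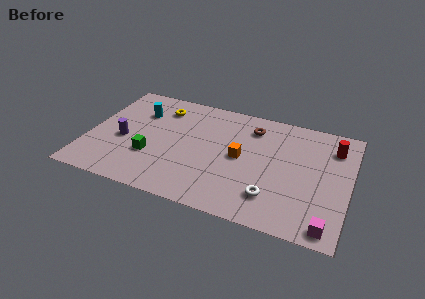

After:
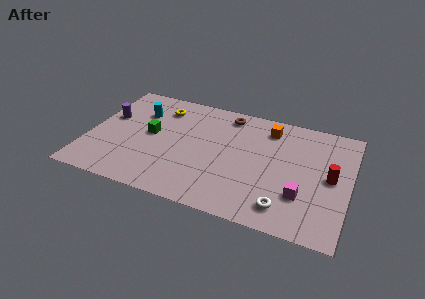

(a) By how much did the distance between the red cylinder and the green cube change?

-0.5

The distance was about 10.2 in the first image and 9.7 in the second, so they moved 0.5 units closer together.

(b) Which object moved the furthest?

the orange cube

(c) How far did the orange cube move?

3.0

The orange cube moved from about (8.2, 4.4) to (9.5, 7.1), a distance of √(1.3² + 2.7²) ≈ 3.0.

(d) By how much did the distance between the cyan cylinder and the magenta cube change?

-2.1

They were about 11.9 units apart before and 9.8 after — 2.1 units closer together.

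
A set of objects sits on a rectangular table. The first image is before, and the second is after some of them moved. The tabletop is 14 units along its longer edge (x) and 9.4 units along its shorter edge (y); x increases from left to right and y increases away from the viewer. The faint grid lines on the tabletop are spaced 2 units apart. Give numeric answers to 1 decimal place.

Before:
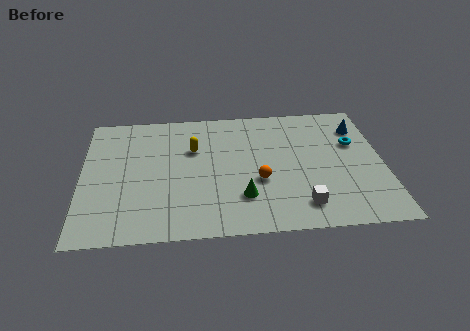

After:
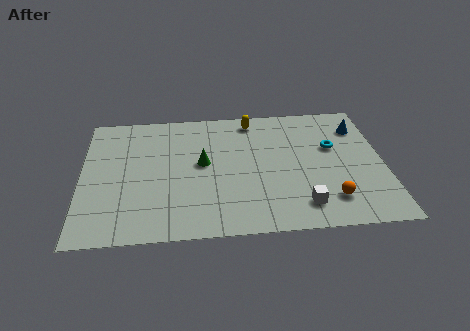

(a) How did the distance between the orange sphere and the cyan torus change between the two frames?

-1.3

Before: roughly 5.1 units apart; after: 3.8. That's 1.3 units closer together.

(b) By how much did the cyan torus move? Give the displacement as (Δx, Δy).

(-1.0, -0.2)

The cyan torus was at about (12.7, 6.0) and moved to about (11.7, 5.8).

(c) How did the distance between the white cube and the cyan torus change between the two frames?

-0.6

Before: roughly 5.0 units apart; after: 4.4. That's 0.6 units closer together.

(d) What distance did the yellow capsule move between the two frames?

3.4

The yellow capsule moved from about (5.2, 6.2) to (8.0, 8.2), a distance of √(2.8² + 2.0²) ≈ 3.4.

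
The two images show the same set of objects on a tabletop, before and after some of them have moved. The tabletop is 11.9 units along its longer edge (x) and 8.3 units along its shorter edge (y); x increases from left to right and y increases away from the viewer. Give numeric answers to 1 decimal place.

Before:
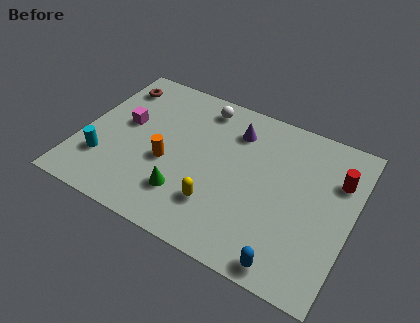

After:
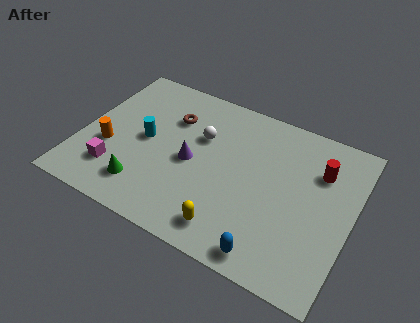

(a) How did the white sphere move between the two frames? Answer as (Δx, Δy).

(0.2, -1.7)

The white sphere was at about (4.9, 7.1) and moved to about (5.1, 5.4).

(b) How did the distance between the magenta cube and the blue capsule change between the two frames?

-1.6

They were about 8.7 units apart before and 7.1 after — 1.6 units closer together.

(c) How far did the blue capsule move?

0.8

The blue capsule was near (9.6, 0.8) before and (8.8, 0.9) after, so it travelled √(0.8² + 0.1²) ≈ 0.8 units.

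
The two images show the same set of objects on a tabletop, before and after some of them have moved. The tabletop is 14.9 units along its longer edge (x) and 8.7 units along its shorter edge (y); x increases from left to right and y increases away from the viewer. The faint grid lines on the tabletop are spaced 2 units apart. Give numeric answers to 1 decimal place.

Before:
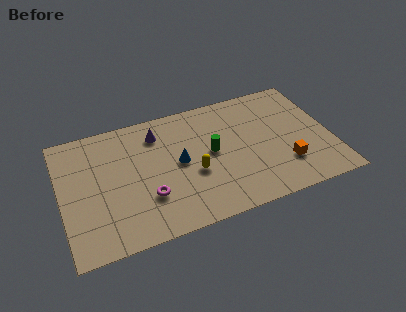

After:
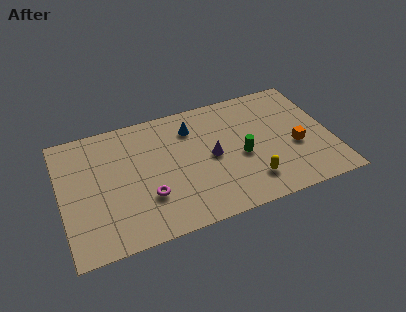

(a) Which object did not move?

the magenta torus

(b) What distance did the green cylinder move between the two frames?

1.8

The green cylinder was near (8.3, 4.6) before and (9.9, 3.8) after, so it travelled √(1.6² + 0.8²) ≈ 1.8 units.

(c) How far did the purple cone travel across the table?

3.8

The purple cone was near (5.5, 6.9) before and (8.3, 4.3) after, so it travelled √(2.8² + 2.6²) ≈ 3.8 units.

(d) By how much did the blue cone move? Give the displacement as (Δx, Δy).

(0.9, 2.2)

The blue cone was at about (6.5, 4.5) and moved to about (7.4, 6.7).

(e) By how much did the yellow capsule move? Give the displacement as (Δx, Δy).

(3.0, -1.6)

The yellow capsule started near (7.2, 3.5) and ended near (10.2, 1.9).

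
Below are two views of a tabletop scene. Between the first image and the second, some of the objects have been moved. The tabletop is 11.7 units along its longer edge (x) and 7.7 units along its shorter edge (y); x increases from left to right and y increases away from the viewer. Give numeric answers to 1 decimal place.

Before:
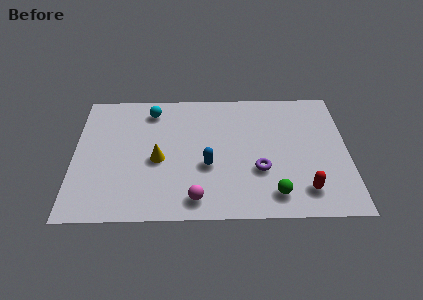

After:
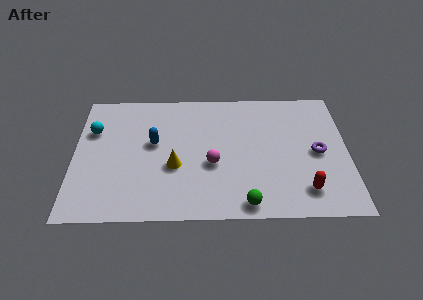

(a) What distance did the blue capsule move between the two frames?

2.7

The blue capsule moved from about (5.7, 3.0) to (3.4, 4.4), a distance of √(2.3² + 1.4²) ≈ 2.7.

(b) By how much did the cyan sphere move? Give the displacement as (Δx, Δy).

(-2.5, -1.2)

The cyan sphere started near (3.3, 6.4) and ended near (0.8, 5.2).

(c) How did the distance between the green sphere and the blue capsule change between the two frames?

+2.0

They were about 3.3 units apart before and 5.3 after — 2.0 units further apart.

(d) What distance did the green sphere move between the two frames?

1.3

From (8.5, 1.3) to (7.3, 0.8), the green sphere covered √(1.2² + 0.5²) ≈ 1.3 units.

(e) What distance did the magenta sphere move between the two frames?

2.1

The magenta sphere was near (5.2, 1.1) before and (5.9, 3.1) after, so it travelled √(0.7² + 2.0²) ≈ 2.1 units.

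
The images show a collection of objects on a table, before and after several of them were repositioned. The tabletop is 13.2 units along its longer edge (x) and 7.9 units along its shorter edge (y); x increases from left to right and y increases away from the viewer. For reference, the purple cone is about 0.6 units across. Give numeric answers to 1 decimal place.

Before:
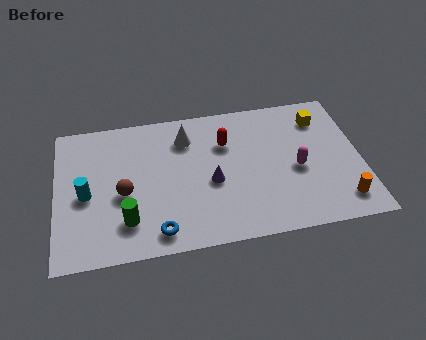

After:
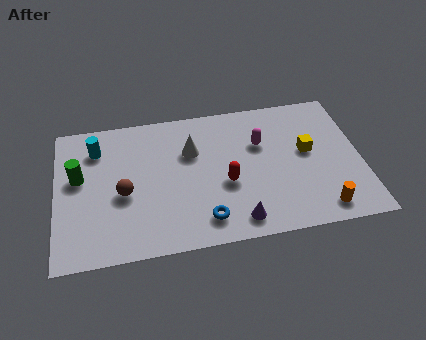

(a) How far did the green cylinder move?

3.4

The green cylinder moved from about (3.0, 1.9) to (1.0, 4.6), a distance of √(2.0² + 2.7²) ≈ 3.4.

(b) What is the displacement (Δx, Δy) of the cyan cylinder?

(0.5, 2.5)

The cyan cylinder started near (1.3, 3.6) and ended near (1.8, 6.1).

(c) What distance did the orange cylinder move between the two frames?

0.9

The orange cylinder moved from about (12.2, 1.4) to (11.3, 1.1), a distance of √(0.9² + 0.3²) ≈ 0.9.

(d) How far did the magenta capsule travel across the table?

2.3

From (10.4, 3.5) to (8.9, 5.2), the magenta capsule covered √(1.5² + 1.7²) ≈ 2.3 units.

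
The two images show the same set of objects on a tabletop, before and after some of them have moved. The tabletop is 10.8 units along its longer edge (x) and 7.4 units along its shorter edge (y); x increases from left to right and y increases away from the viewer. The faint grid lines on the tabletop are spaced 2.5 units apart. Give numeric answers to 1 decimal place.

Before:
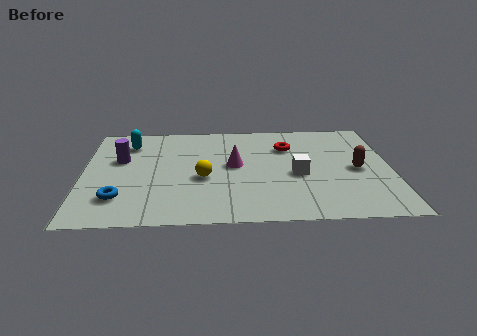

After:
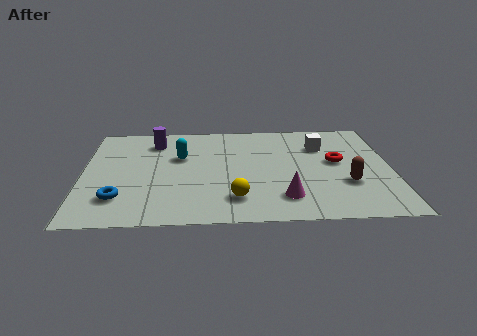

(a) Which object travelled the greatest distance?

the magenta cone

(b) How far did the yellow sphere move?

1.9

The yellow sphere moved from about (4.2, 3.1) to (5.3, 1.6), a distance of √(1.1² + 1.5²) ≈ 1.9.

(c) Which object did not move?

the blue torus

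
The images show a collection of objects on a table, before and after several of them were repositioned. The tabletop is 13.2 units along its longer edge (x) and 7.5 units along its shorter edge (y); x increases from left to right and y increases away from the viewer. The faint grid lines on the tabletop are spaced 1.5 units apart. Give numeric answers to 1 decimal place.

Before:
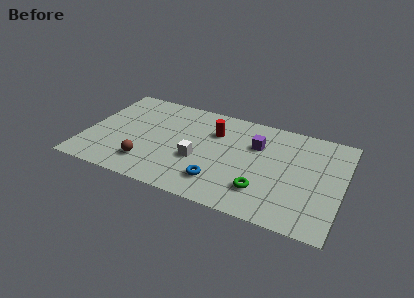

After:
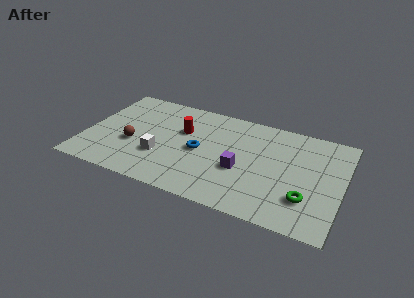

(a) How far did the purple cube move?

2.2

The purple cube was near (8.7, 5.1) before and (8.1, 3.0) after, so it travelled √(0.6² + 2.1²) ≈ 2.2 units.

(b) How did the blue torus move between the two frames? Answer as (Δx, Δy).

(-1.2, 1.9)

From the two frames, the blue torus sits at roughly (7.1, 1.7) before and (5.9, 3.6) after.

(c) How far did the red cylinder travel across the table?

1.7

The red cylinder was near (6.5, 5.3) before and (4.9, 4.8) after, so it travelled √(1.6² + 0.5²) ≈ 1.7 units.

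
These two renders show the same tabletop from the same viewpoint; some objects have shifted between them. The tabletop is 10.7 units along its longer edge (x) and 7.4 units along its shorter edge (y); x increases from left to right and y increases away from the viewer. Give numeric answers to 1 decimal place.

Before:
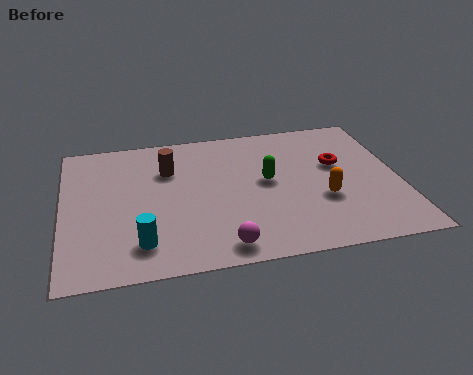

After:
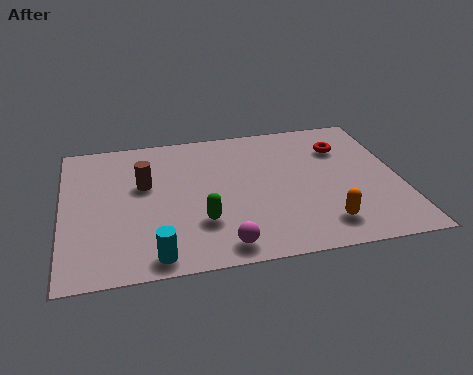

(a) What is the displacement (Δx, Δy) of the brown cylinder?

(-0.8, -0.7)

The brown cylinder started near (3.4, 5.2) and ended near (2.6, 4.5).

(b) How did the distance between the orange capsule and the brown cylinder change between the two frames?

+0.9

Before: roughly 5.4 units apart; after: 6.3. That's 0.9 units further apart.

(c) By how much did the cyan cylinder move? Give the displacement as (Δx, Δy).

(0.4, -0.7)

The cyan cylinder was at about (2.4, 1.5) and moved to about (2.8, 0.8).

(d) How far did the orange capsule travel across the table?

1.3

From (8.2, 2.7) to (8.1, 1.4), the orange capsule covered √(0.1² + 1.3²) ≈ 1.3 units.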